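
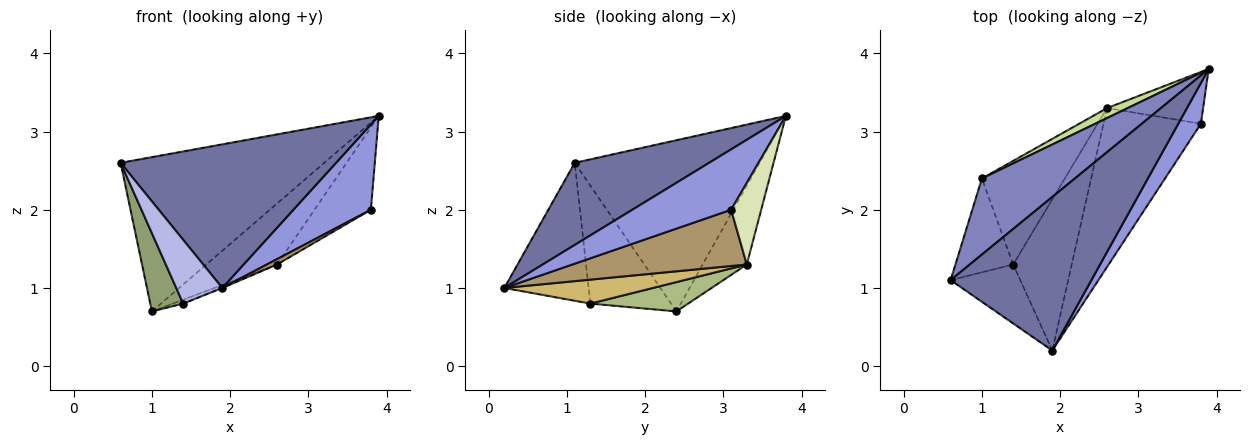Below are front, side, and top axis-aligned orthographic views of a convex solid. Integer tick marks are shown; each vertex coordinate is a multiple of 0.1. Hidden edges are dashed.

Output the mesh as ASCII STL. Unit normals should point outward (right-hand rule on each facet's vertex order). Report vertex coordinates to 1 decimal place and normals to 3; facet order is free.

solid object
 facet normal 0.392 -0.628 0.672
  outer loop
   vertex 1.9 0.2 1.0
   vertex 3.9 3.8 3.2
   vertex 0.6 1.1 2.6
  endloop
 endfacet
 facet normal -0.631 0.696 0.343
  outer loop
   vertex 1.0 2.4 0.7
   vertex 0.6 1.1 2.6
   vertex 3.9 3.8 3.2
  endloop
 endfacet
 facet normal 0.755 -0.592 0.282
  outer loop
   vertex 3.8 3.1 2.0
   vertex 3.9 3.8 3.2
   vertex 1.9 0.2 1.0
  endloop
 endfacet
 facet normal -0.802 -0.438 -0.405
  outer loop
   vertex 1.4 1.3 0.8
   vertex 1.9 0.2 1.0
   vertex 0.6 1.1 2.6
  endloop
 endfacet
 facet normal -0.843 -0.344 -0.413
  outer loop
   vertex 1.4 1.3 0.8
   vertex 0.6 1.1 2.6
   vertex 1.0 2.4 0.7
  endloop
 endfacet
 facet normal 0.333 0.036 -0.942
  outer loop
   vertex 2.6 3.3 1.3
   vertex 1.4 1.3 0.8
   vertex 1.0 2.4 0.7
  endloop
 endfacet
 facet normal -0.524 0.840 0.138
  outer loop
   vertex 2.6 3.3 1.3
   vertex 1.0 2.4 0.7
   vertex 3.9 3.8 3.2
  endloop
 endfacet
 facet normal 0.411 0.772 -0.485
  outer loop
   vertex 2.6 3.3 1.3
   vertex 3.9 3.8 3.2
   vertex 3.8 3.1 2.0
  endloop
 endfacet
 facet normal 0.500 -0.029 -0.866
  outer loop
   vertex 2.6 3.3 1.3
   vertex 3.8 3.1 2.0
   vertex 1.9 0.2 1.0
  endloop
 endfacet
 facet normal 0.379 0.004 -0.925
  outer loop
   vertex 2.6 3.3 1.3
   vertex 1.9 0.2 1.0
   vertex 1.4 1.3 0.8
  endloop
 endfacet
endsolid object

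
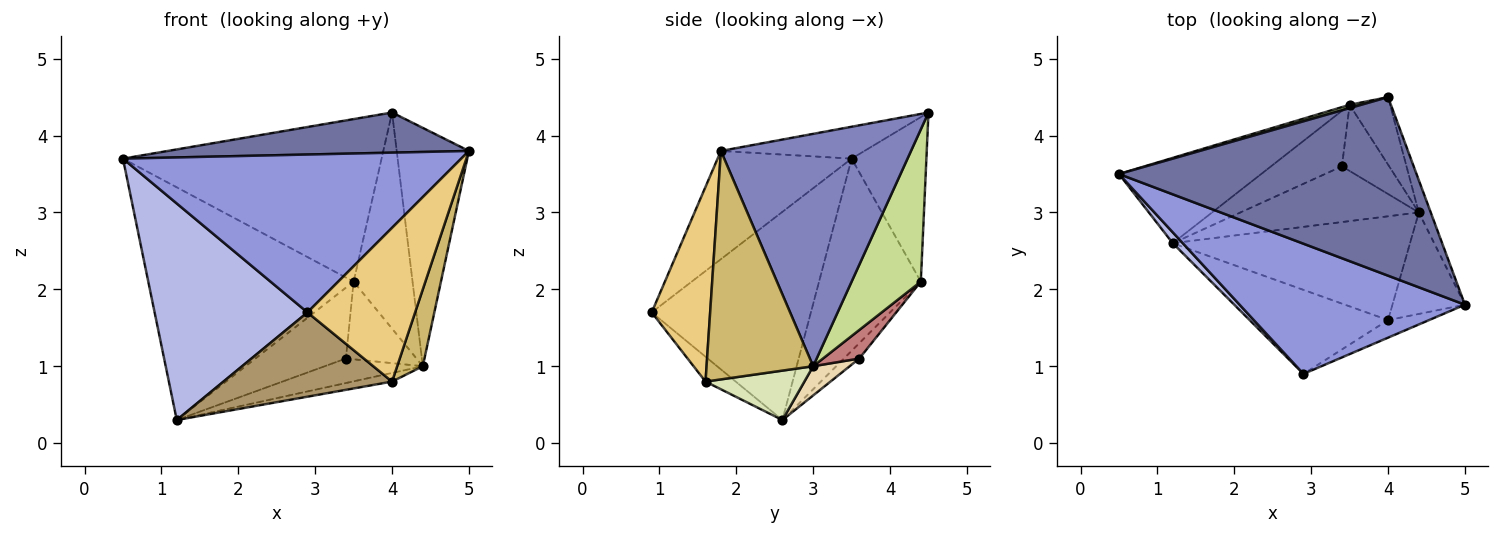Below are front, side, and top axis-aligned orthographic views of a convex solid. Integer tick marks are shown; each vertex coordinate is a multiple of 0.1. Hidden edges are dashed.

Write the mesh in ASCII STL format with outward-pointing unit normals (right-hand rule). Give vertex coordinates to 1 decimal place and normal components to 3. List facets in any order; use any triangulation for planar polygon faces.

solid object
 facet normal -0.104 -0.218 0.970
  outer loop
   vertex 4.0 4.5 4.3
   vertex 0.5 3.5 3.7
   vertex 5.0 1.8 3.8
  endloop
 endfacet
 facet normal 0.934 0.355 -0.048
  outer loop
   vertex 4.4 3.0 1.0
   vertex 4.0 4.5 4.3
   vertex 5.0 1.8 3.8
  endloop
 endfacet
 facet normal -0.292 -0.738 0.608
  outer loop
   vertex 2.9 0.9 1.7
   vertex 5.0 1.8 3.8
   vertex 0.5 3.5 3.7
  endloop
 endfacet
 facet normal -0.721 -0.692 0.035
  outer loop
   vertex 2.9 0.9 1.7
   vertex 0.5 3.5 3.7
   vertex 1.2 2.6 0.3
  endloop
 endfacet
 facet normal -0.278 0.960 0.019
  outer loop
   vertex 3.5 4.4 2.1
   vertex 0.5 3.5 3.7
   vertex 4.0 4.5 4.3
  endloop
 endfacet
 facet normal -0.422 0.851 -0.312
  outer loop
   vertex 3.5 4.4 2.1
   vertex 1.2 2.6 0.3
   vertex 0.5 3.5 3.7
  endloop
 endfacet
 facet normal 0.746 0.636 -0.198
  outer loop
   vertex 3.5 4.4 2.1
   vertex 4.0 4.5 4.3
   vertex 4.4 3.0 1.0
  endloop
 endfacet
 facet normal 0.203 0.081 -0.976
  outer loop
   vertex 4.0 1.6 0.8
   vertex 1.2 2.6 0.3
   vertex 4.4 3.0 1.0
  endloop
 endfacet
 facet normal -0.126 -0.703 -0.700
  outer loop
   vertex 4.0 1.6 0.8
   vertex 2.9 0.9 1.7
   vertex 1.2 2.6 0.3
  endloop
 endfacet
 facet normal 0.929 -0.223 -0.295
  outer loop
   vertex 4.0 1.6 0.8
   vertex 4.4 3.0 1.0
   vertex 5.0 1.8 3.8
  endloop
 endfacet
 facet normal 0.475 -0.874 -0.100
  outer loop
   vertex 4.0 1.6 0.8
   vertex 5.0 1.8 3.8
   vertex 2.9 0.9 1.7
  endloop
 endfacet
 facet normal 0.148 0.398 -0.905
  outer loop
   vertex 3.4 3.6 1.1
   vertex 4.4 3.0 1.0
   vertex 1.2 2.6 0.3
  endloop
 endfacet
 facet normal -0.133 0.780 -0.611
  outer loop
   vertex 3.4 3.6 1.1
   vertex 1.2 2.6 0.3
   vertex 3.5 4.4 2.1
  endloop
 endfacet
 facet normal 0.365 0.709 -0.604
  outer loop
   vertex 3.4 3.6 1.1
   vertex 3.5 4.4 2.1
   vertex 4.4 3.0 1.0
  endloop
 endfacet
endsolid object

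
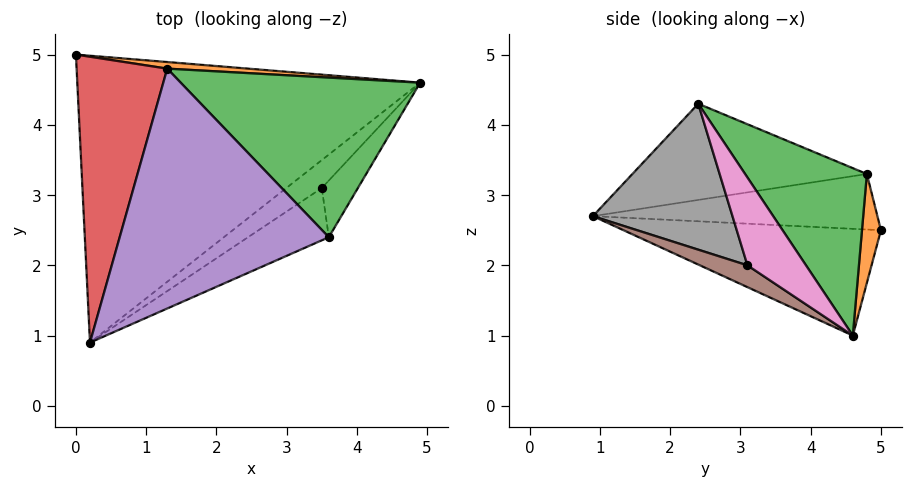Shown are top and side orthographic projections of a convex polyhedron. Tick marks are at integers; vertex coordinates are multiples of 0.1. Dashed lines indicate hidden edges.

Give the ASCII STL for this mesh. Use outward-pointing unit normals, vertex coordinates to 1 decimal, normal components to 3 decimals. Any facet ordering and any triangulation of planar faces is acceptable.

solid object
 facet normal -0.297 -0.061 -0.953
  outer loop
   vertex 0.2 0.9 2.7
   vertex 0.0 5.0 2.5
   vertex 4.9 4.6 1.0
  endloop
 endfacet
 facet normal 0.105 0.991 0.078
  outer loop
   vertex 1.3 4.8 3.3
   vertex 4.9 4.6 1.0
   vertex 0.0 5.0 2.5
  endloop
 endfacet
 facet normal 0.428 0.665 0.612
  outer loop
   vertex 1.3 4.8 3.3
   vertex 3.6 2.4 4.3
   vertex 4.9 4.6 1.0
  endloop
 endfacet
 facet normal -0.522 0.016 0.853
  outer loop
   vertex 1.3 4.8 3.3
   vertex 0.0 5.0 2.5
   vertex 0.2 0.9 2.7
  endloop
 endfacet
 facet normal -0.418 -0.022 0.908
  outer loop
   vertex 1.3 4.8 3.3
   vertex 0.2 0.9 2.7
   vertex 3.6 2.4 4.3
  endloop
 endfacet
 facet normal 0.360 -0.726 -0.585
  outer loop
   vertex 3.5 3.1 2.0
   vertex 0.2 0.9 2.7
   vertex 4.9 4.6 1.0
  endloop
 endfacet
 facet normal 0.617 -0.745 -0.254
  outer loop
   vertex 3.5 3.1 2.0
   vertex 4.9 4.6 1.0
   vertex 3.6 2.4 4.3
  endloop
 endfacet
 facet normal 0.493 -0.826 -0.273
  outer loop
   vertex 3.5 3.1 2.0
   vertex 3.6 2.4 4.3
   vertex 0.2 0.9 2.7
  endloop
 endfacet
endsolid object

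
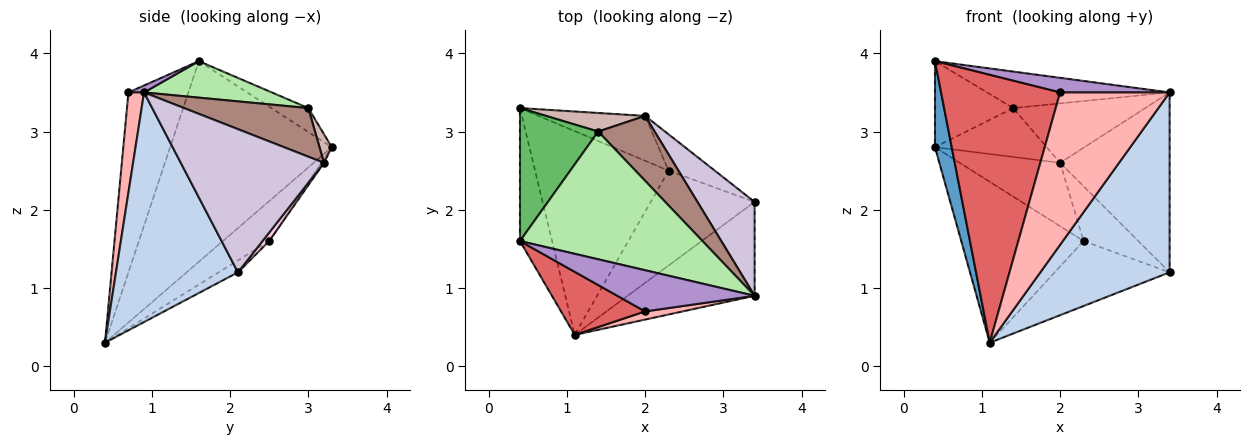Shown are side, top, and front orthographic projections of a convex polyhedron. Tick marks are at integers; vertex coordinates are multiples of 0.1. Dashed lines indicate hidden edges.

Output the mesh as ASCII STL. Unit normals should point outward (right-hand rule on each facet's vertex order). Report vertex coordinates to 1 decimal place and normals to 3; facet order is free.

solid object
 facet normal -0.982 -0.102 -0.157
  outer loop
   vertex 0.4 1.6 3.9
   vertex 0.4 3.3 2.8
   vertex 1.1 0.4 0.3
  endloop
 endfacet
 facet normal 0.642 -0.680 -0.355
  outer loop
   vertex 3.4 0.9 3.5
   vertex 1.1 0.4 0.3
   vertex 3.4 2.1 1.2
  endloop
 endfacet
 facet normal -0.228 0.603 -0.764
  outer loop
   vertex 2.3 2.5 1.6
   vertex 1.1 0.4 0.3
   vertex 0.4 3.3 2.8
  endloop
 endfacet
 facet normal -0.094 0.562 -0.821
  outer loop
   vertex 2.3 2.5 1.6
   vertex 3.4 2.1 1.2
   vertex 1.1 0.4 0.3
  endloop
 endfacet
 facet normal -0.249 0.526 0.813
  outer loop
   vertex 1.4 3.0 3.3
   vertex 0.4 3.3 2.8
   vertex 0.4 1.6 3.9
  endloop
 endfacet
 facet normal 0.189 0.270 0.944
  outer loop
   vertex 1.4 3.0 3.3
   vertex 0.4 1.6 3.9
   vertex 3.4 0.9 3.5
  endloop
 endfacet
 facet normal -0.440 -0.874 0.206
  outer loop
   vertex 2.0 0.7 3.5
   vertex 0.4 1.6 3.9
   vertex 1.1 0.4 0.3
  endloop
 endfacet
 facet normal 0.141 -0.989 0.053
  outer loop
   vertex 2.0 0.7 3.5
   vertex 1.1 0.4 0.3
   vertex 3.4 0.9 3.5
  endloop
 endfacet
 facet normal 0.048 -0.334 0.941
  outer loop
   vertex 2.0 0.7 3.5
   vertex 3.4 0.9 3.5
   vertex 0.4 1.6 3.9
  endloop
 endfacet
 facet normal 0.757 0.579 0.302
  outer loop
   vertex 2.0 3.2 2.6
   vertex 3.4 0.9 3.5
   vertex 3.4 2.1 1.2
  endloop
 endfacet
 facet normal 0.536 0.570 0.623
  outer loop
   vertex 2.0 3.2 2.6
   vertex 1.4 3.0 3.3
   vertex 3.4 0.9 3.5
  endloop
 endfacet
 facet normal 0.102 0.930 0.353
  outer loop
   vertex 2.0 3.2 2.6
   vertex 0.4 3.3 2.8
   vertex 1.4 3.0 3.3
  endloop
 endfacet
 facet normal -0.021 0.816 -0.578
  outer loop
   vertex 2.0 3.2 2.6
   vertex 2.3 2.5 1.6
   vertex 0.4 3.3 2.8
  endloop
 endfacet
 facet normal 0.102 0.829 -0.550
  outer loop
   vertex 2.0 3.2 2.6
   vertex 3.4 2.1 1.2
   vertex 2.3 2.5 1.6
  endloop
 endfacet
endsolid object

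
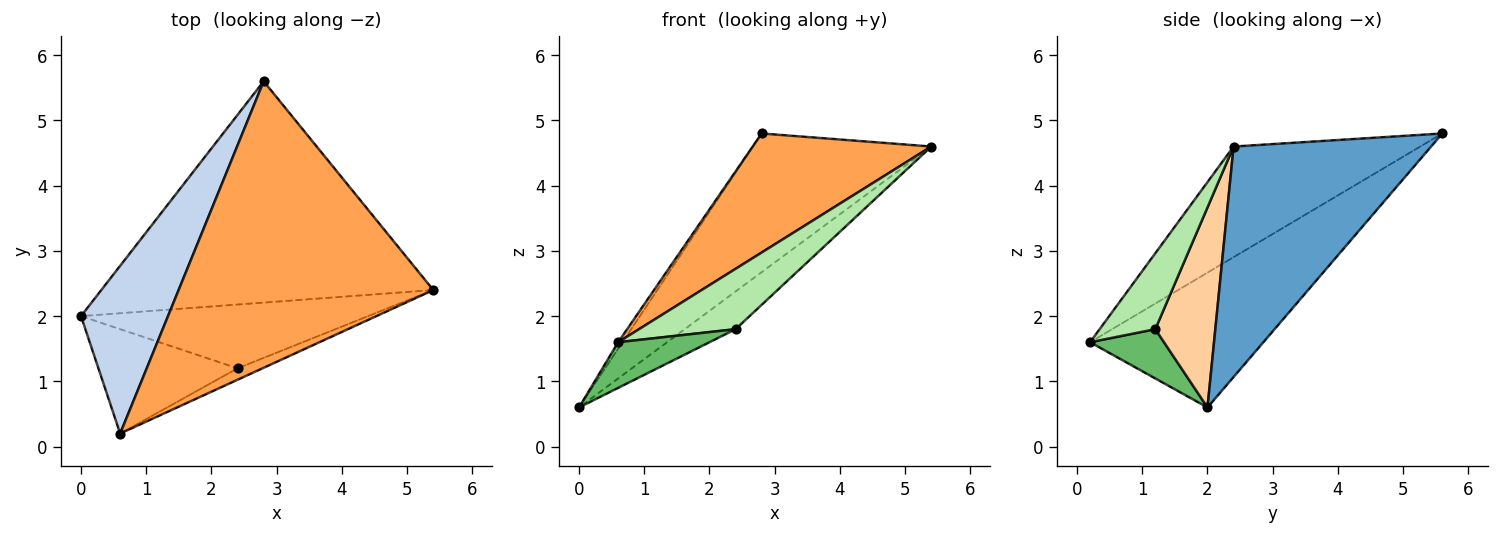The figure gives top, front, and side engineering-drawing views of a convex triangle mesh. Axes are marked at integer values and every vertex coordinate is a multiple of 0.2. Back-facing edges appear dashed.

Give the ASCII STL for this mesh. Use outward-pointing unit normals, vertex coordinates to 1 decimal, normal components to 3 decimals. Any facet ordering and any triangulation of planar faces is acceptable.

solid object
 facet normal 0.507 0.458 -0.730
  outer loop
   vertex 2.8 5.6 4.8
   vertex 5.4 2.4 4.6
   vertex 0.0 2.0 0.6
  endloop
 endfacet
 facet normal -0.840 0.021 0.542
  outer loop
   vertex 0.6 0.2 1.6
   vertex 2.8 5.6 4.8
   vertex 0.0 2.0 0.6
  endloop
 endfacet
 facet normal -0.372 -0.356 0.857
  outer loop
   vertex 0.6 0.2 1.6
   vertex 5.4 2.4 4.6
   vertex 2.8 5.6 4.8
  endloop
 endfacet
 facet normal 0.515 0.436 -0.738
  outer loop
   vertex 2.4 1.2 1.8
   vertex 0.0 2.0 0.6
   vertex 5.4 2.4 4.6
  endloop
 endfacet
 facet normal 0.309 -0.381 -0.871
  outer loop
   vertex 2.4 1.2 1.8
   vertex 0.6 0.2 1.6
   vertex 0.0 2.0 0.6
  endloop
 endfacet
 facet normal 0.493 -0.855 -0.162
  outer loop
   vertex 2.4 1.2 1.8
   vertex 5.4 2.4 4.6
   vertex 0.6 0.2 1.6
  endloop
 endfacet
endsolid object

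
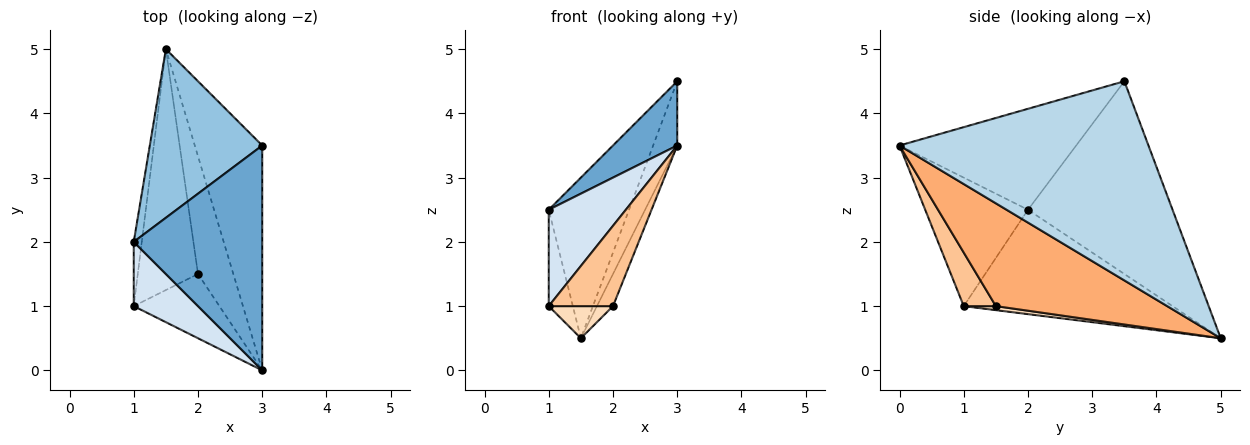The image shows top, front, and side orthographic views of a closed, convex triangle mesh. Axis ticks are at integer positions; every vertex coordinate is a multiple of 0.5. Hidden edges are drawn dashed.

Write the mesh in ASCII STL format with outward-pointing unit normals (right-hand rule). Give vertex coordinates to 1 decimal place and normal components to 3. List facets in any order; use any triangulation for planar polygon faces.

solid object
 facet normal -0.603 -0.219 0.767
  outer loop
   vertex 3.0 3.5 4.5
   vertex 1.0 2.0 2.5
   vertex 3.0 0.0 3.5
  endloop
 endfacet
 facet normal -0.779 0.433 0.454
  outer loop
   vertex 3.0 3.5 4.5
   vertex 1.5 5.0 0.5
   vertex 1.0 2.0 2.5
  endloop
 endfacet
 facet normal 0.943 0.091 -0.319
  outer loop
   vertex 3.0 3.5 4.5
   vertex 3.0 0.0 3.5
   vertex 1.5 5.0 0.5
  endloop
 endfacet
 facet normal -0.743 -0.557 0.371
  outer loop
   vertex 1.0 1.0 1.0
   vertex 3.0 0.0 3.5
   vertex 1.0 2.0 2.5
  endloop
 endfacet
 facet normal -0.991 0.114 -0.076
  outer loop
   vertex 1.0 1.0 1.0
   vertex 1.0 2.0 2.5
   vertex 1.5 5.0 0.5
  endloop
 endfacet
 facet normal 0.942 0.088 -0.324
  outer loop
   vertex 2.0 1.5 1.0
   vertex 1.5 5.0 0.5
   vertex 3.0 0.0 3.5
  endloop
 endfacet
 facet normal 0.364 -0.727 -0.582
  outer loop
   vertex 2.0 1.5 1.0
   vertex 3.0 0.0 3.5
   vertex 1.0 1.0 1.0
  endloop
 endfacet
 facet normal 0.066 -0.132 -0.989
  outer loop
   vertex 2.0 1.5 1.0
   vertex 1.0 1.0 1.0
   vertex 1.5 5.0 0.5
  endloop
 endfacet
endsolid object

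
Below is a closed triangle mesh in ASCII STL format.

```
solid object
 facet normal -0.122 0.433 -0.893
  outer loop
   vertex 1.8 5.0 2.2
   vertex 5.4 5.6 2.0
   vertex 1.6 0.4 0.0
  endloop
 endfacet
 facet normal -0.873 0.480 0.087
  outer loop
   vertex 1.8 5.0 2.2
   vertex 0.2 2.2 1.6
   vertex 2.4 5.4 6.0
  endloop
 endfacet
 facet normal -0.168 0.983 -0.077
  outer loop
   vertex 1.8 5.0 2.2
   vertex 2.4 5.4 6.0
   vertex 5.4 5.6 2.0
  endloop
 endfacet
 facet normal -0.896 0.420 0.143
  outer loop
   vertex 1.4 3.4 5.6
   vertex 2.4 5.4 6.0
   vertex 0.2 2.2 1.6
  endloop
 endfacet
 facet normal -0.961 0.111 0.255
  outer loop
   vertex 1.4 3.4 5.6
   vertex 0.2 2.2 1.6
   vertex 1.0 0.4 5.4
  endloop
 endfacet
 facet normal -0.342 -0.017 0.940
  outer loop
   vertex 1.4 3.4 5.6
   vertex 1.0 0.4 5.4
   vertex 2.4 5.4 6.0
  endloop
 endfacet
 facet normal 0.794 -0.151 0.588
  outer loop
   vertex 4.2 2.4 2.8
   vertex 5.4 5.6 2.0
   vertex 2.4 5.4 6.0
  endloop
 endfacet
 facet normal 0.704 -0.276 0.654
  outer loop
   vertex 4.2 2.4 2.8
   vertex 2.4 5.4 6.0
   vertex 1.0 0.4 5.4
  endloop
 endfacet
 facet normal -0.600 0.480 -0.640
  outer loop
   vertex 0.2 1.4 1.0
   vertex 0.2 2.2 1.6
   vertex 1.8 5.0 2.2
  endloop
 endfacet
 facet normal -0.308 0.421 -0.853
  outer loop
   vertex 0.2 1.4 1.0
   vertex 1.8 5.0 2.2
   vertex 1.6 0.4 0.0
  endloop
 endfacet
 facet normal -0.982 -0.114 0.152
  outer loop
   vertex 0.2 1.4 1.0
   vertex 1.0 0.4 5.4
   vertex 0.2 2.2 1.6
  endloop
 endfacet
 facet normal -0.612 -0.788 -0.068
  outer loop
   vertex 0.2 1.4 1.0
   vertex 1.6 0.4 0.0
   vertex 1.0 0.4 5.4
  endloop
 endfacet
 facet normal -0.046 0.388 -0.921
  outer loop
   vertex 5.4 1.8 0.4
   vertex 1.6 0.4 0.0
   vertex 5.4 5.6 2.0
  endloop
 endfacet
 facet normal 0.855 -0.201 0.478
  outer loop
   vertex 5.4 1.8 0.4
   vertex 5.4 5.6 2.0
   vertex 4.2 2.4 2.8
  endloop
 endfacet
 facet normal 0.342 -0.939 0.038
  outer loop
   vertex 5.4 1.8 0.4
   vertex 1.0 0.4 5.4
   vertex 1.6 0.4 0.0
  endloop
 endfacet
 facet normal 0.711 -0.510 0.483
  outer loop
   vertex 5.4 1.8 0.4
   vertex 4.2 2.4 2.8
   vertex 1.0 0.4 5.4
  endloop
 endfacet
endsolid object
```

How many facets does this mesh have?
16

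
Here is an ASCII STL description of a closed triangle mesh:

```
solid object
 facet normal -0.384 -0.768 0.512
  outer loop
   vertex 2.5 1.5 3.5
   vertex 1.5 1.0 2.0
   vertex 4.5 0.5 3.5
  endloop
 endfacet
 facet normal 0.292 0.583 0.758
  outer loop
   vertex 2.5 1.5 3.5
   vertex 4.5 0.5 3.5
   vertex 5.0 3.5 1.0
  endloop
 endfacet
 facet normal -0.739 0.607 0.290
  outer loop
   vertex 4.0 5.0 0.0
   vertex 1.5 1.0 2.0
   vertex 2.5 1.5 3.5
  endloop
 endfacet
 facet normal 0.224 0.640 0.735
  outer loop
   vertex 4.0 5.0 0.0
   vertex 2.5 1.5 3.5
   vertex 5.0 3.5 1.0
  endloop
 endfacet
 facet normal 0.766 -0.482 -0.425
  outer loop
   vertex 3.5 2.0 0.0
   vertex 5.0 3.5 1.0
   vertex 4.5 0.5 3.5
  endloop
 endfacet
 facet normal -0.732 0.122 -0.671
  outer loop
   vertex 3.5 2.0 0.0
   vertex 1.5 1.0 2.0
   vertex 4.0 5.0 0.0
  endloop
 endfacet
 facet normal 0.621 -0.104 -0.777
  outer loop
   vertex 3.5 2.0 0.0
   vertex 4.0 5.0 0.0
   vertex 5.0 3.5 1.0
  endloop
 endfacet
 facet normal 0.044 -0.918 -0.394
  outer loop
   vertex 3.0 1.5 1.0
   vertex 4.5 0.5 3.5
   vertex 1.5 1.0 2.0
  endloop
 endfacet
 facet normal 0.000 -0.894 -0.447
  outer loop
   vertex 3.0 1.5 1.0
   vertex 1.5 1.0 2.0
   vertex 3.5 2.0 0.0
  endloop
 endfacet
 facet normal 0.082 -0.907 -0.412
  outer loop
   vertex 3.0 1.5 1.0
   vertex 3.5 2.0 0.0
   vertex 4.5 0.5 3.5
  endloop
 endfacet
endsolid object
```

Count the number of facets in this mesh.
10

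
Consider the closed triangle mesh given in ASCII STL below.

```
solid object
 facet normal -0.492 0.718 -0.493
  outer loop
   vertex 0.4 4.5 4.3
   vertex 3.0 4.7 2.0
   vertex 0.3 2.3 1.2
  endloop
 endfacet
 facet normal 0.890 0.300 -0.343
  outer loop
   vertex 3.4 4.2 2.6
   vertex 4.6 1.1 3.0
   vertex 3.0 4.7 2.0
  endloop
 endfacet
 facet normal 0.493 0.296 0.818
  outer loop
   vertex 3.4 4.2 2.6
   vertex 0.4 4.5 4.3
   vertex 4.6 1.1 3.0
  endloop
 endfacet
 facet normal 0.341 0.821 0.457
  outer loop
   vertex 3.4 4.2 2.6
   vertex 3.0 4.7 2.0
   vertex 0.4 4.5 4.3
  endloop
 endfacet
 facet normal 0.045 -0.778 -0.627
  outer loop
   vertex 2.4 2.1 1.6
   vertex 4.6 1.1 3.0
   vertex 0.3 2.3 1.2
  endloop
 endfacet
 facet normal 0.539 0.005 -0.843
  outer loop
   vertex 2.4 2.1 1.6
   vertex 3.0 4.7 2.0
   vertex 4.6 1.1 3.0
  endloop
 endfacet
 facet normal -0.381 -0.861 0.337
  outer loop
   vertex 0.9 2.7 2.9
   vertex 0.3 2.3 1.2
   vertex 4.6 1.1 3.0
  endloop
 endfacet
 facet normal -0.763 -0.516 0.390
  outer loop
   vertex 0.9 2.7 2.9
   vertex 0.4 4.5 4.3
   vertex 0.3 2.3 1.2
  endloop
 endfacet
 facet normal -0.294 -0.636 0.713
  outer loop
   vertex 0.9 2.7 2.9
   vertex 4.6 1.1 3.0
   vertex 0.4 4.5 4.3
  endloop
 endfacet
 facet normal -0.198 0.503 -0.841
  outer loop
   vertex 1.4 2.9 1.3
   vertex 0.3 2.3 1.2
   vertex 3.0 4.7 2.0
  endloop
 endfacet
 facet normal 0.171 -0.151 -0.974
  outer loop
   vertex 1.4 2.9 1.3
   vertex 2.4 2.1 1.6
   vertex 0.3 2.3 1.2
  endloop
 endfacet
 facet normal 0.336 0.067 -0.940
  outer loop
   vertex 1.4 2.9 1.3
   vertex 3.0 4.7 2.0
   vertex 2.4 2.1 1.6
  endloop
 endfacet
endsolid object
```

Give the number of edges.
18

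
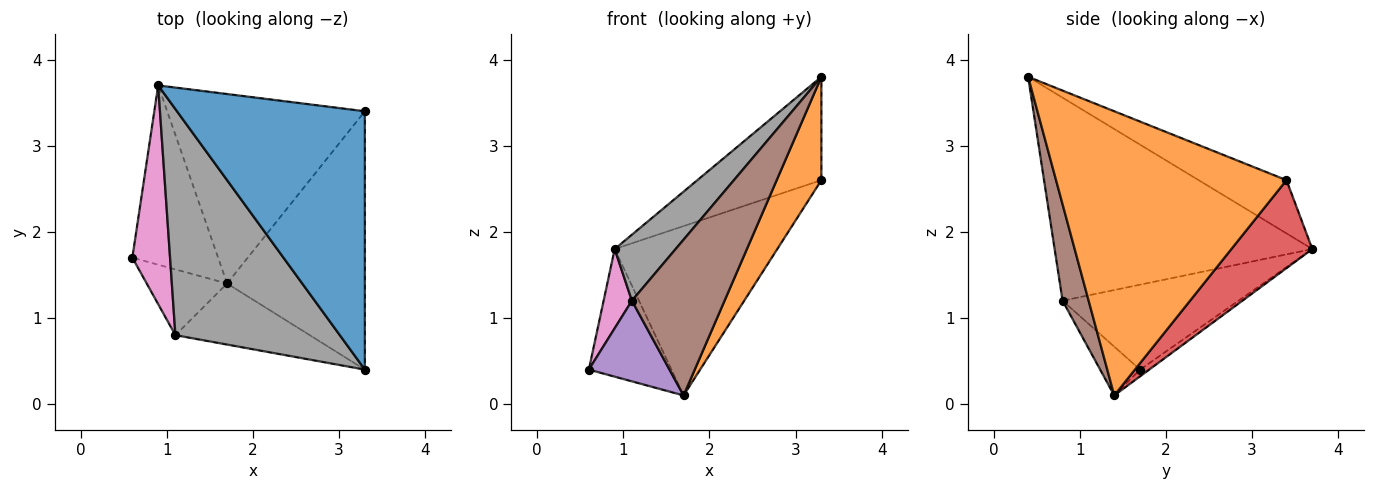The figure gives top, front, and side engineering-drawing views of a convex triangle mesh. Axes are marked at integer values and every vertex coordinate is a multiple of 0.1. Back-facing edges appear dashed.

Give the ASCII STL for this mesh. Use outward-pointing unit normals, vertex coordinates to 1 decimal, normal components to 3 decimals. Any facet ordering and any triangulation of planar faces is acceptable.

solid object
 facet normal -0.254 0.359 0.898
  outer loop
   vertex 0.9 3.7 1.8
   vertex 3.3 0.4 3.8
   vertex 3.3 3.4 2.6
  endloop
 endfacet
 facet normal 0.886 -0.172 -0.430
  outer loop
   vertex 1.7 1.4 0.1
   vertex 3.3 3.4 2.6
   vertex 3.3 0.4 3.8
  endloop
 endfacet
 facet normal -0.064 0.579 -0.813
  outer loop
   vertex 1.7 1.4 0.1
   vertex 0.6 1.7 0.4
   vertex 0.9 3.7 1.8
  endloop
 endfacet
 facet normal 0.315 0.633 -0.708
  outer loop
   vertex 1.7 1.4 0.1
   vertex 0.9 3.7 1.8
   vertex 3.3 3.4 2.6
  endloop
 endfacet
 facet normal -0.358 -0.724 -0.590
  outer loop
   vertex 1.1 0.8 1.2
   vertex 0.6 1.7 0.4
   vertex 1.7 1.4 0.1
  endloop
 endfacet
 facet normal 0.253 -0.901 -0.353
  outer loop
   vertex 1.1 0.8 1.2
   vertex 1.7 1.4 0.1
   vertex 3.3 0.4 3.8
  endloop
 endfacet
 facet normal -0.904 -0.145 0.402
  outer loop
   vertex 1.1 0.8 1.2
   vertex 0.9 3.7 1.8
   vertex 0.6 1.7 0.4
  endloop
 endfacet
 facet normal -0.764 -0.181 0.619
  outer loop
   vertex 1.1 0.8 1.2
   vertex 3.3 0.4 3.8
   vertex 0.9 3.7 1.8
  endloop
 endfacet
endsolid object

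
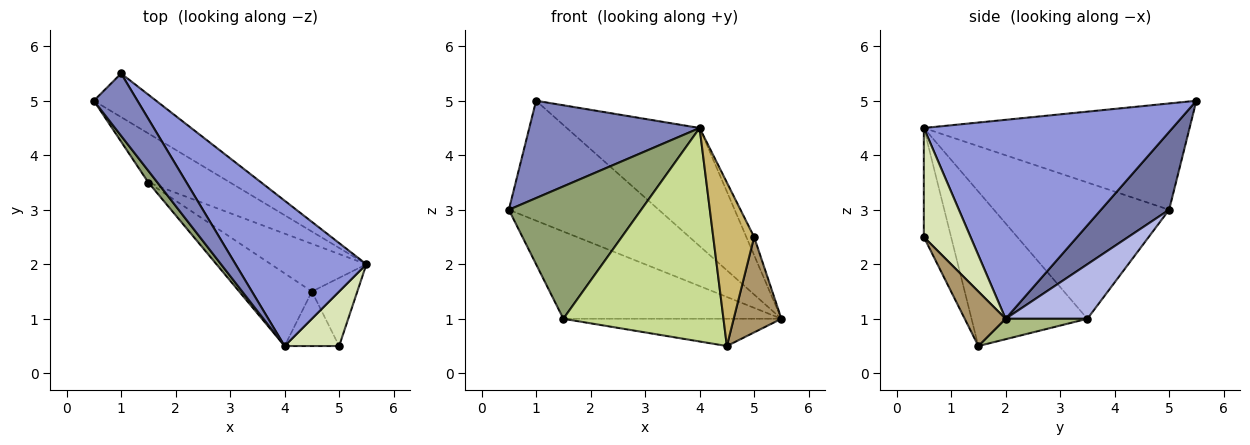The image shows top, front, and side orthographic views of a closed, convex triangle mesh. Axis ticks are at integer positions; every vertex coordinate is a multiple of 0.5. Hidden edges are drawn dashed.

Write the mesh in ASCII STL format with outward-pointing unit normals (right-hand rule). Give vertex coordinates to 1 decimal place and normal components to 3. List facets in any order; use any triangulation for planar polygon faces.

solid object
 facet normal 0.393 0.864 -0.314
  outer loop
   vertex 1.0 5.5 5.0
   vertex 5.5 2.0 1.0
   vertex 0.5 5.0 3.0
  endloop
 endfacet
 facet normal -0.796 -0.510 0.326
  outer loop
   vertex 1.0 5.5 5.0
   vertex 0.5 5.0 3.0
   vertex 4.0 0.5 4.5
  endloop
 endfacet
 facet normal 0.763 0.408 0.502
  outer loop
   vertex 1.0 5.5 5.0
   vertex 4.0 0.5 4.5
   vertex 5.5 2.0 1.0
  endloop
 endfacet
 facet normal 0.311 0.828 -0.466
  outer loop
   vertex 1.5 3.5 1.0
   vertex 0.5 5.0 3.0
   vertex 5.5 2.0 1.0
  endloop
 endfacet
 facet normal -0.797 -0.602 0.053
  outer loop
   vertex 1.5 3.5 1.0
   vertex 4.0 0.5 4.5
   vertex 0.5 5.0 3.0
  endloop
 endfacet
 facet normal 0.183 0.488 -0.854
  outer loop
   vertex 4.5 1.5 0.5
   vertex 1.5 3.5 1.0
   vertex 5.5 2.0 1.0
  endloop
 endfacet
 facet normal -0.565 -0.781 -0.266
  outer loop
   vertex 4.5 1.5 0.5
   vertex 4.0 0.5 4.5
   vertex 1.5 3.5 1.0
  endloop
 endfacet
 facet normal 0.885 0.147 0.442
  outer loop
   vertex 5.0 0.5 2.5
   vertex 5.5 2.0 1.0
   vertex 4.0 0.5 4.5
  endloop
 endfacet
 facet normal 0.572 -0.667 -0.477
  outer loop
   vertex 5.0 0.5 2.5
   vertex 4.5 1.5 0.5
   vertex 5.5 2.0 1.0
  endloop
 endfacet
 facet normal -0.535 -0.802 -0.267
  outer loop
   vertex 5.0 0.5 2.5
   vertex 4.0 0.5 4.5
   vertex 4.5 1.5 0.5
  endloop
 endfacet
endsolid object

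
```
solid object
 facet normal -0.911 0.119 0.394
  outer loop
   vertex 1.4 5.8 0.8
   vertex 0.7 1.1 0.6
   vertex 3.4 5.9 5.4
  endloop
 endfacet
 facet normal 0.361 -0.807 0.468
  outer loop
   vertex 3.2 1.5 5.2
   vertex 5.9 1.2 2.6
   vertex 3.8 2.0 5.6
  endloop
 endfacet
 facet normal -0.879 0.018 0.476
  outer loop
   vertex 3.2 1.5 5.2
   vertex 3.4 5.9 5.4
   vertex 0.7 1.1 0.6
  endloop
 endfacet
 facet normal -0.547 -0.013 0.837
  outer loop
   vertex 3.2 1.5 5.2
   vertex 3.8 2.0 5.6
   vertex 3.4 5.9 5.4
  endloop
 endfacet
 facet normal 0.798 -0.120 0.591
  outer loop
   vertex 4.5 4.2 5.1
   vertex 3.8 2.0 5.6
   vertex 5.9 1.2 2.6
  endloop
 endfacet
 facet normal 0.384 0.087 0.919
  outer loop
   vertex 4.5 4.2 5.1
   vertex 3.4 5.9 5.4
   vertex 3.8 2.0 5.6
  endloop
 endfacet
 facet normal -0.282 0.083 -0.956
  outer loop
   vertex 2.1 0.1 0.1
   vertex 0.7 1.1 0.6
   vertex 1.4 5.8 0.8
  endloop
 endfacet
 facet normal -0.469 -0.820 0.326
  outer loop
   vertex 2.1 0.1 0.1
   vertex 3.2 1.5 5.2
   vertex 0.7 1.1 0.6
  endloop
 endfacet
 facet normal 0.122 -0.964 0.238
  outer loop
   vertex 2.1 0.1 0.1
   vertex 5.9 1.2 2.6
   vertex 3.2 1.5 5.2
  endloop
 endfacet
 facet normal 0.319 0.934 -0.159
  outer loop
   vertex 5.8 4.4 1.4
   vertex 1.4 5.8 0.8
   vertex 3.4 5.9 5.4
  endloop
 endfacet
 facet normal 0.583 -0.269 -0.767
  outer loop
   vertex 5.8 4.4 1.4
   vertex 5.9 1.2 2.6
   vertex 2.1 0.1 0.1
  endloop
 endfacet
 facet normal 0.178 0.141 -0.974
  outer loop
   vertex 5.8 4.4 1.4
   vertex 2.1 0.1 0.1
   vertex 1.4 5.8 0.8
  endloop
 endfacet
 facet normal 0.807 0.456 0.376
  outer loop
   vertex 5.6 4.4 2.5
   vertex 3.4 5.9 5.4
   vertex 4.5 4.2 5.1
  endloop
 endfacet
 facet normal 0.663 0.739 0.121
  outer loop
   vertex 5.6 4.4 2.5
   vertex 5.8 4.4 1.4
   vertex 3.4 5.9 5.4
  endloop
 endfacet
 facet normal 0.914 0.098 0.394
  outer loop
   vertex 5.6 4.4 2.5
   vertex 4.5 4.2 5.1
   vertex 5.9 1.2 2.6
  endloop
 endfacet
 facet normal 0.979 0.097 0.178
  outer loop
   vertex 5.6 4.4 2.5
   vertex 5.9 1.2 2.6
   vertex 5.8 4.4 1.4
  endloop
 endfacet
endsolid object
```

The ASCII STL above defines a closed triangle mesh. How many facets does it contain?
16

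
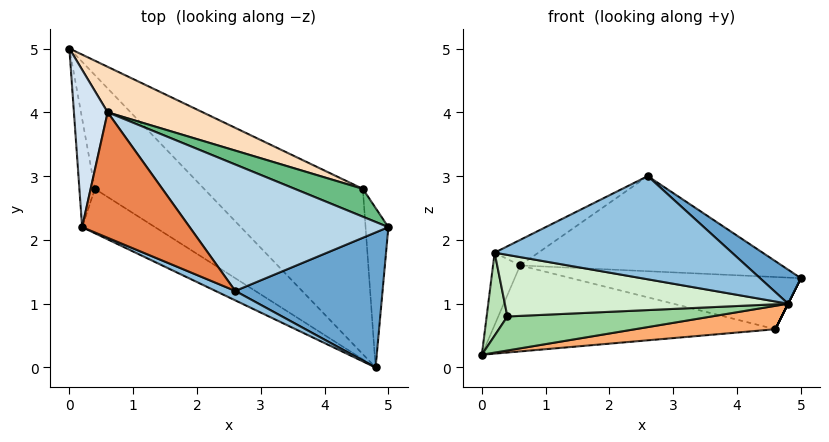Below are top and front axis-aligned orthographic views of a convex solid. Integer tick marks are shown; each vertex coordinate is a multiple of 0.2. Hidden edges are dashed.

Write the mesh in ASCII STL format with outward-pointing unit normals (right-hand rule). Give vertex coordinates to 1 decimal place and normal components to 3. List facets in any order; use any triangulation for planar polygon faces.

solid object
 facet normal 0.599 -0.196 0.776
  outer loop
   vertex 4.8 0.0 1.0
   vertex 5.0 2.2 1.4
   vertex 2.6 1.2 3.0
  endloop
 endfacet
 facet normal -0.418 -0.905 0.083
  outer loop
   vertex 0.2 2.2 1.8
   vertex 4.8 0.0 1.0
   vertex 2.6 1.2 3.0
  endloop
 endfacet
 facet normal 0.272 0.579 0.769
  outer loop
   vertex 0.6 4.0 1.6
   vertex 2.6 1.2 3.0
   vertex 5.0 2.2 1.4
  endloop
 endfacet
 facet normal -0.818 0.240 0.522
  outer loop
   vertex 0.6 4.0 1.6
   vertex 0.0 5.0 0.2
   vertex 0.2 2.2 1.8
  endloop
 endfacet
 facet normal -0.377 0.185 0.908
  outer loop
   vertex 0.6 4.0 1.6
   vertex 0.2 2.2 1.8
   vertex 2.6 1.2 3.0
  endloop
 endfacet
 facet normal 0.019 -0.140 -0.990
  outer loop
   vertex 4.6 2.8 0.6
   vertex 4.8 0.0 1.0
   vertex 0.0 5.0 0.2
  endloop
 endfacet
 facet normal 0.894 0.000 -0.447
  outer loop
   vertex 4.6 2.8 0.6
   vertex 5.0 2.2 1.4
   vertex 4.8 0.0 1.0
  endloop
 endfacet
 facet normal 0.357 0.826 0.437
  outer loop
   vertex 4.6 2.8 0.6
   vertex 0.0 5.0 0.2
   vertex 0.6 4.0 1.6
  endloop
 endfacet
 facet normal 0.357 0.824 0.440
  outer loop
   vertex 4.6 2.8 0.6
   vertex 0.6 4.0 1.6
   vertex 5.0 2.2 1.4
  endloop
 endfacet
 facet normal -0.137 -0.284 -0.949
  outer loop
   vertex 0.4 2.8 0.8
   vertex 0.0 5.0 0.2
   vertex 4.8 0.0 1.0
  endloop
 endfacet
 facet normal -0.907 -0.256 -0.335
  outer loop
   vertex 0.4 2.8 0.8
   vertex 0.2 2.2 1.8
   vertex 0.0 5.0 0.2
  endloop
 endfacet
 facet normal -0.440 -0.729 -0.525
  outer loop
   vertex 0.4 2.8 0.8
   vertex 4.8 0.0 1.0
   vertex 0.2 2.2 1.8
  endloop
 endfacet
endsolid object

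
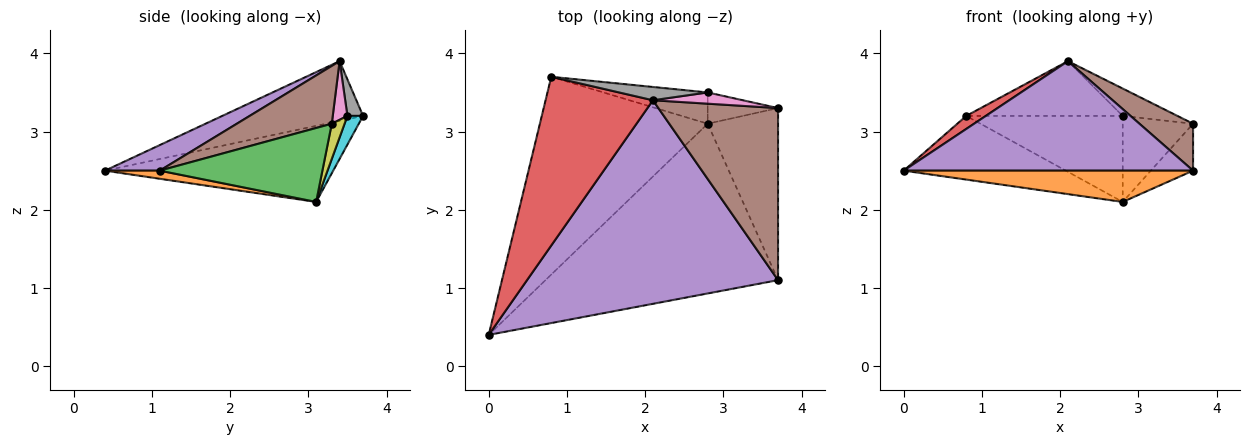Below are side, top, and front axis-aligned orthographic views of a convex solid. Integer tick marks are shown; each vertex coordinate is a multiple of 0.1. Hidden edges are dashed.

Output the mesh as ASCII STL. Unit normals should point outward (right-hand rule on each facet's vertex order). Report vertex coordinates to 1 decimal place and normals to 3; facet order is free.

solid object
 facet normal -0.396 0.281 -0.874
  outer loop
   vertex 2.8 3.1 2.1
   vertex 0.0 0.4 2.5
   vertex 0.8 3.7 3.2
  endloop
 endfacet
 facet normal 0.034 -0.181 -0.983
  outer loop
   vertex 3.7 1.1 2.5
   vertex 0.0 0.4 2.5
   vertex 2.8 3.1 2.1
  endloop
 endfacet
 facet normal 0.712 0.185 -0.678
  outer loop
   vertex 3.7 1.1 2.5
   vertex 2.8 3.1 2.1
   vertex 3.7 3.3 3.1
  endloop
 endfacet
 facet normal -0.485 -0.067 0.872
  outer loop
   vertex 2.1 3.4 3.9
   vertex 0.8 3.7 3.2
   vertex 0.0 0.4 2.5
  endloop
 endfacet
 facet normal 0.089 -0.472 0.877
  outer loop
   vertex 2.1 3.4 3.9
   vertex 0.0 0.4 2.5
   vertex 3.7 1.1 2.5
  endloop
 endfacet
 facet normal 0.422 -0.238 0.874
  outer loop
   vertex 2.1 3.4 3.9
   vertex 3.7 1.1 2.5
   vertex 3.7 3.3 3.1
  endloop
 endfacet
 facet normal 0.241 0.898 0.369
  outer loop
   vertex 2.8 3.5 3.2
   vertex 2.1 3.4 3.9
   vertex 3.7 3.3 3.1
  endloop
 endfacet
 facet normal 0.097 0.967 0.235
  outer loop
   vertex 2.8 3.5 3.2
   vertex 0.8 3.7 3.2
   vertex 2.1 3.4 3.9
  endloop
 endfacet
 facet normal 0.168 0.926 -0.337
  outer loop
   vertex 2.8 3.5 3.2
   vertex 3.7 3.3 3.1
   vertex 2.8 3.1 2.1
  endloop
 endfacet
 facet normal 0.094 0.936 -0.340
  outer loop
   vertex 2.8 3.5 3.2
   vertex 2.8 3.1 2.1
   vertex 0.8 3.7 3.2
  endloop
 endfacet
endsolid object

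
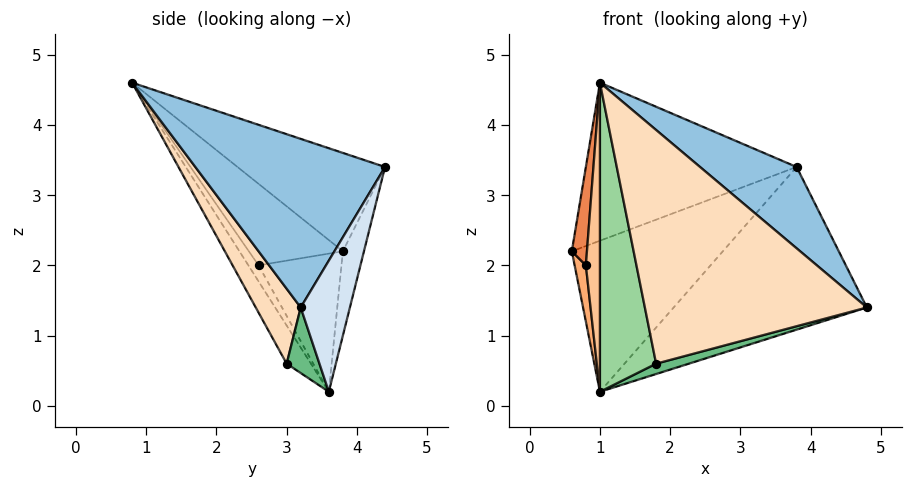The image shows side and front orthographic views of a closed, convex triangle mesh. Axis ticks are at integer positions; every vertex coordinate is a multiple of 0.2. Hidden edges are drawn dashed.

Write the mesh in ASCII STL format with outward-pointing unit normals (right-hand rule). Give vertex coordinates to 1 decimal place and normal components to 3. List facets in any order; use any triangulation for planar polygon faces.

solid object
 facet normal -0.382 0.546 0.746
  outer loop
   vertex 3.8 4.4 3.4
   vertex 0.6 3.8 2.2
   vertex 1.0 0.8 4.6
  endloop
 endfacet
 facet normal 0.724 -0.369 0.583
  outer loop
   vertex 3.8 4.4 3.4
   vertex 1.0 0.8 4.6
   vertex 4.8 3.2 1.4
  endloop
 endfacet
 facet normal -0.137 0.983 -0.126
  outer loop
   vertex 1.0 3.6 0.2
   vertex 0.6 3.8 2.2
   vertex 3.8 4.4 3.4
  endloop
 endfacet
 facet normal 0.224 0.881 -0.416
  outer loop
   vertex 1.0 3.6 0.2
   vertex 3.8 4.4 3.4
   vertex 4.8 3.2 1.4
  endloop
 endfacet
 facet normal -0.987 -0.159 -0.034
  outer loop
   vertex 0.8 2.6 2.0
   vertex 1.0 0.8 4.6
   vertex 0.6 3.8 2.2
  endloop
 endfacet
 facet normal -0.974 -0.132 -0.182
  outer loop
   vertex 0.8 2.6 2.0
   vertex 0.6 3.8 2.2
   vertex 1.0 3.6 0.2
  endloop
 endfacet
 facet normal -0.523 -0.719 -0.458
  outer loop
   vertex 0.8 2.6 2.0
   vertex 1.0 3.6 0.2
   vertex 1.0 0.8 4.6
  endloop
 endfacet
 facet normal 0.178 -0.877 -0.447
  outer loop
   vertex 1.8 3.0 0.6
   vertex 4.8 3.2 1.4
   vertex 1.0 0.8 4.6
  endloop
 endfacet
 facet normal 0.265 -0.265 -0.927
  outer loop
   vertex 1.8 3.0 0.6
   vertex 1.0 3.6 0.2
   vertex 4.8 3.2 1.4
  endloop
 endfacet
 facet normal -0.342 -0.793 -0.504
  outer loop
   vertex 1.8 3.0 0.6
   vertex 1.0 0.8 4.6
   vertex 1.0 3.6 0.2
  endloop
 endfacet
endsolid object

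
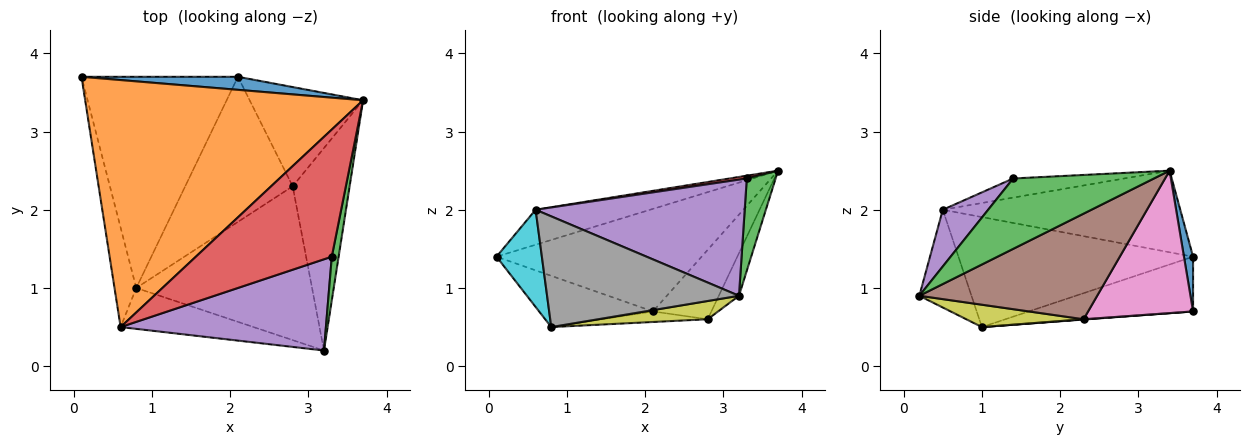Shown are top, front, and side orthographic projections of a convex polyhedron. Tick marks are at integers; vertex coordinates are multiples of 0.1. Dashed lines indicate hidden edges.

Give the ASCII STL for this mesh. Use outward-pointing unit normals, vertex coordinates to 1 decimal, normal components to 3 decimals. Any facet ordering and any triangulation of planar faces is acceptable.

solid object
 facet normal 0.044 0.991 0.126
  outer loop
   vertex 2.1 3.7 0.7
   vertex 0.1 3.7 1.4
   vertex 3.7 3.4 2.5
  endloop
 endfacet
 facet normal -0.279 0.135 0.951
  outer loop
   vertex 0.6 0.5 2.0
   vertex 3.7 3.4 2.5
   vertex 0.1 3.7 1.4
  endloop
 endfacet
 facet normal 0.975 -0.200 0.095
  outer loop
   vertex 3.3 1.4 2.4
   vertex 3.2 0.2 0.9
   vertex 3.7 3.4 2.5
  endloop
 endfacet
 facet normal -0.139 -0.022 0.990
  outer loop
   vertex 3.3 1.4 2.4
   vertex 3.7 3.4 2.5
   vertex 0.6 0.5 2.0
  endloop
 endfacet
 facet normal 0.168 -0.775 0.609
  outer loop
   vertex 3.3 1.4 2.4
   vertex 0.6 0.5 2.0
   vertex 3.2 0.2 0.9
  endloop
 endfacet
 facet normal 0.876 0.099 -0.472
  outer loop
   vertex 2.8 2.3 0.6
   vertex 3.7 3.4 2.5
   vertex 3.2 0.2 0.9
  endloop
 endfacet
 facet normal 0.717 0.399 -0.571
  outer loop
   vertex 2.8 2.3 0.6
   vertex 2.1 3.7 0.7
   vertex 3.7 3.4 2.5
  endloop
 endfacet
 facet normal -0.247 -0.909 -0.336
  outer loop
   vertex 0.8 1.0 0.5
   vertex 3.2 0.2 0.9
   vertex 0.6 0.5 2.0
  endloop
 endfacet
 facet normal 0.125 -0.117 -0.985
  outer loop
   vertex 0.8 1.0 0.5
   vertex 2.8 2.3 0.6
   vertex 3.2 0.2 0.9
  endloop
 endfacet
 facet normal -0.964 -0.186 -0.191
  outer loop
   vertex 0.8 1.0 0.5
   vertex 0.6 0.5 2.0
   vertex 0.1 3.7 1.4
  endloop
 endfacet
 facet normal 0.003 0.073 -0.997
  outer loop
   vertex 0.8 1.0 0.5
   vertex 2.1 3.7 0.7
   vertex 2.8 2.3 0.6
  endloop
 endfacet
 facet normal -0.322 0.223 -0.920
  outer loop
   vertex 0.8 1.0 0.5
   vertex 0.1 3.7 1.4
   vertex 2.1 3.7 0.7
  endloop
 endfacet
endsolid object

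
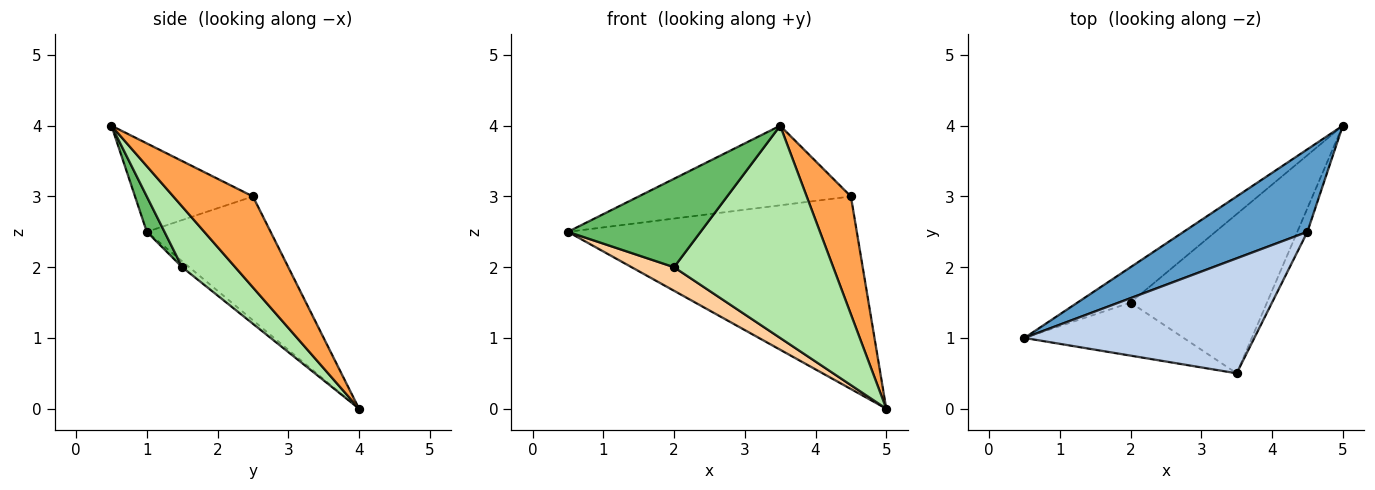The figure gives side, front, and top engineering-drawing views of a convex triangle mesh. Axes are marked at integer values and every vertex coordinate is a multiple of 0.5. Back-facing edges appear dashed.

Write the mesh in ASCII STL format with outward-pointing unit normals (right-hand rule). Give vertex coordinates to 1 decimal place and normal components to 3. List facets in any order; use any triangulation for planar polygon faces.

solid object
 facet normal -0.367 0.855 0.367
  outer loop
   vertex 4.5 2.5 3.0
   vertex 5.0 4.0 0.0
   vertex 0.5 1.0 2.5
  endloop
 endfacet
 facet normal -0.302 0.543 0.784
  outer loop
   vertex 4.5 2.5 3.0
   vertex 0.5 1.0 2.5
   vertex 3.5 0.5 4.0
  endloop
 endfacet
 facet normal 0.870 -0.483 -0.097
  outer loop
   vertex 4.5 2.5 3.0
   vertex 3.5 0.5 4.0
   vertex 5.0 4.0 0.0
  endloop
 endfacet
 facet normal -0.092 -0.552 -0.829
  outer loop
   vertex 2.0 1.5 2.0
   vertex 0.5 1.0 2.5
   vertex 5.0 4.0 0.0
  endloop
 endfacet
 facet normal 0.114 -0.852 -0.511
  outer loop
   vertex 2.0 1.5 2.0
   vertex 3.5 0.5 4.0
   vertex 0.5 1.0 2.5
  endloop
 endfacet
 facet normal 0.258 -0.773 -0.580
  outer loop
   vertex 2.0 1.5 2.0
   vertex 5.0 4.0 0.0
   vertex 3.5 0.5 4.0
  endloop
 endfacet
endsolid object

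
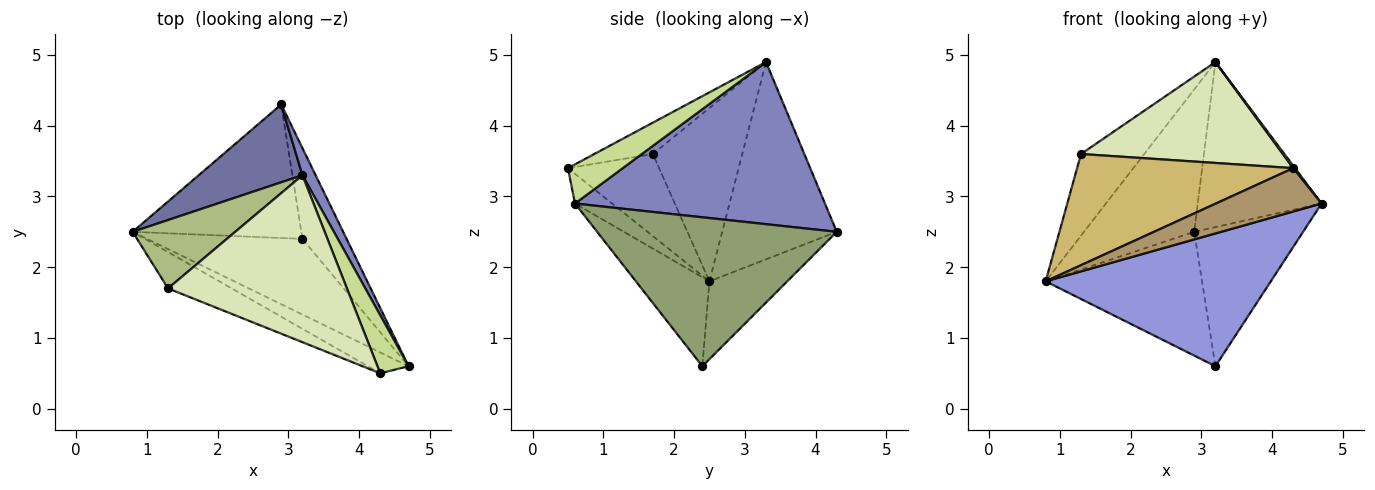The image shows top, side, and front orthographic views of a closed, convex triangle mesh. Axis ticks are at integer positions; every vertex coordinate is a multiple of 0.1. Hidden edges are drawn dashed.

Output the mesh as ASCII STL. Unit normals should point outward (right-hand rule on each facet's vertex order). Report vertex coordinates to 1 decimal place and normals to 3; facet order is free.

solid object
 facet normal -0.674 0.648 0.354
  outer loop
   vertex 3.2 3.3 4.9
   vertex 2.9 4.3 2.5
   vertex 0.8 2.5 1.8
  endloop
 endfacet
 facet normal 0.894 0.443 0.073
  outer loop
   vertex 3.2 3.3 4.9
   vertex 4.7 0.6 2.9
   vertex 2.9 4.3 2.5
  endloop
 endfacet
 facet normal -0.273 -0.836 -0.476
  outer loop
   vertex 3.2 2.4 0.6
   vertex 4.7 0.6 2.9
   vertex 0.8 2.5 1.8
  endloop
 endfacet
 facet normal -0.320 0.644 -0.695
  outer loop
   vertex 3.2 2.4 0.6
   vertex 0.8 2.5 1.8
   vertex 2.9 4.3 2.5
  endloop
 endfacet
 facet normal 0.879 0.399 -0.261
  outer loop
   vertex 3.2 2.4 0.6
   vertex 2.9 4.3 2.5
   vertex 4.7 0.6 2.9
  endloop
 endfacet
 facet normal -0.735 0.520 0.435
  outer loop
   vertex 1.3 1.7 3.6
   vertex 3.2 3.3 4.9
   vertex 0.8 2.5 1.8
  endloop
 endfacet
 facet normal 0.783 -0.025 0.621
  outer loop
   vertex 4.3 0.5 3.4
   vertex 4.7 0.6 2.9
   vertex 3.2 3.3 4.9
  endloop
 endfacet
 facet normal -0.148 -0.512 0.846
  outer loop
   vertex 4.3 0.5 3.4
   vertex 3.2 3.3 4.9
   vertex 1.3 1.7 3.6
  endloop
 endfacet
 facet normal -0.302 -0.859 -0.413
  outer loop
   vertex 4.3 0.5 3.4
   vertex 0.8 2.5 1.8
   vertex 4.7 0.6 2.9
  endloop
 endfacet
 facet normal -0.372 -0.882 -0.289
  outer loop
   vertex 4.3 0.5 3.4
   vertex 1.3 1.7 3.6
   vertex 0.8 2.5 1.8
  endloop
 endfacet
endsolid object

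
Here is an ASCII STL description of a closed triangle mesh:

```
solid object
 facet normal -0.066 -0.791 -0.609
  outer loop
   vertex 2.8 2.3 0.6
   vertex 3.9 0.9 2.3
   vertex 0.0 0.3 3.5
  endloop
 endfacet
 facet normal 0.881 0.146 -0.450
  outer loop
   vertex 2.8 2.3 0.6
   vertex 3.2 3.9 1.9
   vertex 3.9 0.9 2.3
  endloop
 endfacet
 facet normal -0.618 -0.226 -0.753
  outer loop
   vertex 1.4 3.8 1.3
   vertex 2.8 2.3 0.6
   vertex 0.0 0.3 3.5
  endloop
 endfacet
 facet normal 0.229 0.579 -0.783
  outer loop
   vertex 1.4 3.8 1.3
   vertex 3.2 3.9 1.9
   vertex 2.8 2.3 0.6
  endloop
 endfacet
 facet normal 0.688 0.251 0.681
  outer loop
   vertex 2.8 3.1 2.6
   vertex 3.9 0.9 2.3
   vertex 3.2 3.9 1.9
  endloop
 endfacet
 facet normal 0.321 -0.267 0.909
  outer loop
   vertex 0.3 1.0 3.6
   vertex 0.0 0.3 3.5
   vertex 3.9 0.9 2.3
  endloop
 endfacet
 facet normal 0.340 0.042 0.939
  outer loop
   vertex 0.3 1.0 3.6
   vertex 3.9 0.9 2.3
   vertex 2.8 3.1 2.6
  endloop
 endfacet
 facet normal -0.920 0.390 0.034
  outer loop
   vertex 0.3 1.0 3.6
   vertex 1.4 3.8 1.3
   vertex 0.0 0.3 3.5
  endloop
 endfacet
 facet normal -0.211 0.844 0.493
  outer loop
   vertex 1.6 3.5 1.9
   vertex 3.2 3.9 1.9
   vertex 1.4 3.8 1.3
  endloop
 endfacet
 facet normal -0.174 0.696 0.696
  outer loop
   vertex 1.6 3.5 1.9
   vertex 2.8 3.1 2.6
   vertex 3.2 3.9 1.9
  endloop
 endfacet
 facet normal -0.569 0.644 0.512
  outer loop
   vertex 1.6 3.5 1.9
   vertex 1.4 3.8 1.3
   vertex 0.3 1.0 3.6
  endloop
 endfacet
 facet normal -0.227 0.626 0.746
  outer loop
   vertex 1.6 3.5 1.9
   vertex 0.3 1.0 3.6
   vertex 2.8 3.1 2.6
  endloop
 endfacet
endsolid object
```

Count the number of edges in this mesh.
18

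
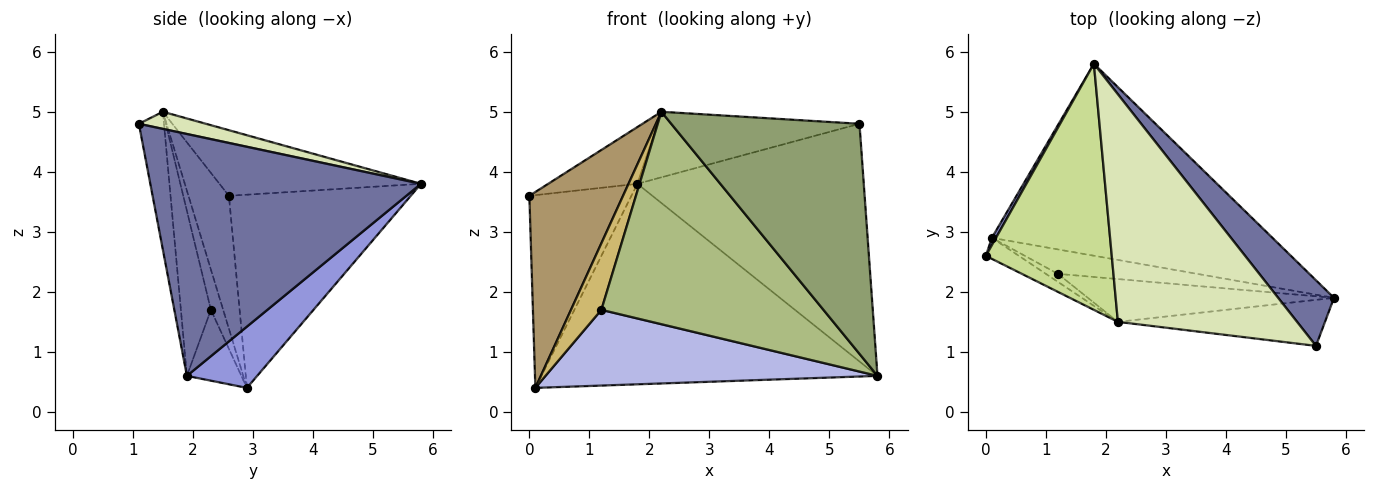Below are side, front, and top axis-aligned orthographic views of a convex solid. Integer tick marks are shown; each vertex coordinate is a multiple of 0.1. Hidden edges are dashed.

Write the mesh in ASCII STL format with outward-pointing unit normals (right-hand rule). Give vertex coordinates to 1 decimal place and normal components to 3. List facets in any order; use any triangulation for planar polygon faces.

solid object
 facet normal 0.755 0.632 0.174
  outer loop
   vertex 5.5 1.1 4.8
   vertex 5.8 1.9 0.6
   vertex 1.8 5.8 3.8
  endloop
 endfacet
 facet normal -0.872 0.489 0.019
  outer loop
   vertex 0.1 2.9 0.4
   vertex 0.0 2.6 3.6
   vertex 1.8 5.8 3.8
  endloop
 endfacet
 facet normal 0.149 0.714 -0.684
  outer loop
   vertex 0.1 2.9 0.4
   vertex 1.8 5.8 3.8
   vertex 5.8 1.9 0.6
  endloop
 endfacet
 facet normal -0.154 -0.940 -0.303
  outer loop
   vertex 1.2 2.3 1.7
   vertex 0.1 2.9 0.4
   vertex 5.8 1.9 0.6
  endloop
 endfacet
 facet normal -0.130 -0.972 -0.194
  outer loop
   vertex 2.2 1.5 5.0
   vertex 5.8 1.9 0.6
   vertex 5.5 1.1 4.8
  endloop
 endfacet
 facet normal -0.131 -0.972 -0.196
  outer loop
   vertex 2.2 1.5 5.0
   vertex 1.2 2.3 1.7
   vertex 5.8 1.9 0.6
  endloop
 endfacet
 facet normal -0.453 0.200 0.869
  outer loop
   vertex 2.2 1.5 5.0
   vertex 1.8 5.8 3.8
   vertex 0.0 2.6 3.6
  endloop
 endfacet
 facet normal 0.091 0.276 0.957
  outer loop
   vertex 2.2 1.5 5.0
   vertex 5.5 1.1 4.8
   vertex 1.8 5.8 3.8
  endloop
 endfacet
 facet normal -0.394 -0.914 -0.098
  outer loop
   vertex 2.2 1.5 5.0
   vertex 0.0 2.6 3.6
   vertex 0.1 2.9 0.4
  endloop
 endfacet
 facet normal -0.372 -0.922 -0.111
  outer loop
   vertex 2.2 1.5 5.0
   vertex 0.1 2.9 0.4
   vertex 1.2 2.3 1.7
  endloop
 endfacet
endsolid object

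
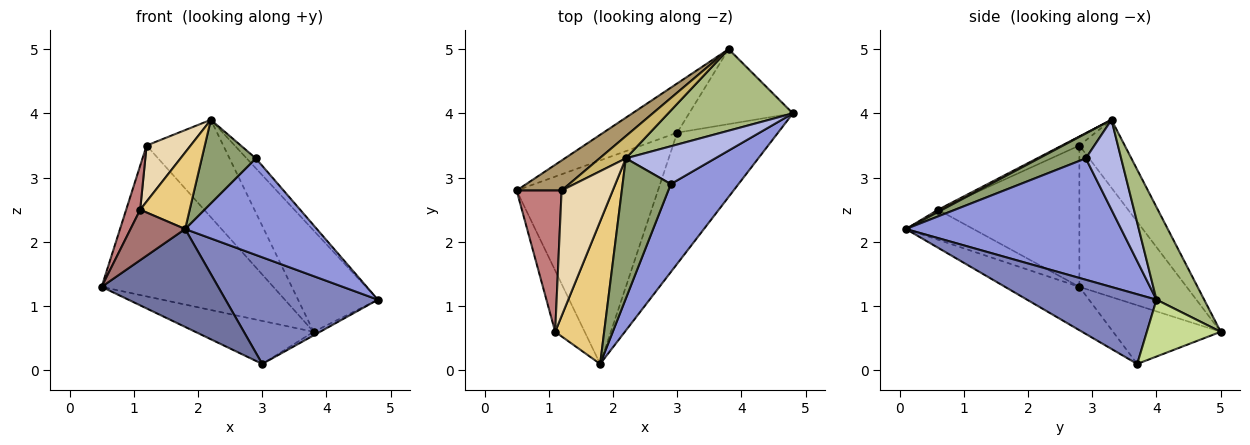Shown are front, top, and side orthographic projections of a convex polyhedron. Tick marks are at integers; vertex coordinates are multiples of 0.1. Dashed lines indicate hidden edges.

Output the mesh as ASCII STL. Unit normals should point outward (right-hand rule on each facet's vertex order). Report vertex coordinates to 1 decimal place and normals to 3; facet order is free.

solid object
 facet normal -0.266 -0.418 -0.869
  outer loop
   vertex 3.0 3.7 0.1
   vertex 1.8 0.1 2.2
   vertex 0.5 2.8 1.3
  endloop
 endfacet
 facet normal 0.472 -0.556 -0.684
  outer loop
   vertex 3.0 3.7 0.1
   vertex 4.8 4.0 1.1
   vertex 1.8 0.1 2.2
  endloop
 endfacet
 facet normal 0.770 -0.471 0.430
  outer loop
   vertex 2.9 2.9 3.3
   vertex 1.8 0.1 2.2
   vertex 4.8 4.0 1.1
  endloop
 endfacet
 facet normal 0.698 0.181 0.693
  outer loop
   vertex 2.9 2.9 3.3
   vertex 4.8 4.0 1.1
   vertex 2.2 3.3 3.9
  endloop
 endfacet
 facet normal 0.406 -0.468 0.785
  outer loop
   vertex 2.9 2.9 3.3
   vertex 2.2 3.3 3.9
   vertex 1.8 0.1 2.2
  endloop
 endfacet
 facet normal 0.422 0.706 0.568
  outer loop
   vertex 3.8 5.0 0.6
   vertex 2.2 3.3 3.9
   vertex 4.8 4.0 1.1
  endloop
 endfacet
 facet normal 0.480 0.042 -0.876
  outer loop
   vertex 3.8 5.0 0.6
   vertex 4.8 4.0 1.1
   vertex 3.0 3.7 0.1
  endloop
 endfacet
 facet normal -0.513 0.565 -0.646
  outer loop
   vertex 3.8 5.0 0.6
   vertex 3.0 3.7 0.1
   vertex 0.5 2.8 1.3
  endloop
 endfacet
 facet normal -0.522 0.836 0.166
  outer loop
   vertex 3.8 5.0 0.6
   vertex 0.5 2.8 1.3
   vertex 1.2 2.8 3.5
  endloop
 endfacet
 facet normal -0.499 0.845 0.193
  outer loop
   vertex 3.8 5.0 0.6
   vertex 1.2 2.8 3.5
   vertex 2.2 3.3 3.9
  endloop
 endfacet
 facet normal 0.040 -0.473 0.880
  outer loop
   vertex 1.1 0.6 2.5
   vertex 1.8 0.1 2.2
   vertex 2.2 3.3 3.9
  endloop
 endfacet
 facet normal -0.159 -0.403 0.901
  outer loop
   vertex 1.1 0.6 2.5
   vertex 2.2 3.3 3.9
   vertex 1.2 2.8 3.5
  endloop
 endfacet
 facet normal -0.617 -0.500 -0.608
  outer loop
   vertex 1.1 0.6 2.5
   vertex 0.5 2.8 1.3
   vertex 1.8 0.1 2.2
  endloop
 endfacet
 facet normal -0.949 -0.094 0.302
  outer loop
   vertex 1.1 0.6 2.5
   vertex 1.2 2.8 3.5
   vertex 0.5 2.8 1.3
  endloop
 endfacet
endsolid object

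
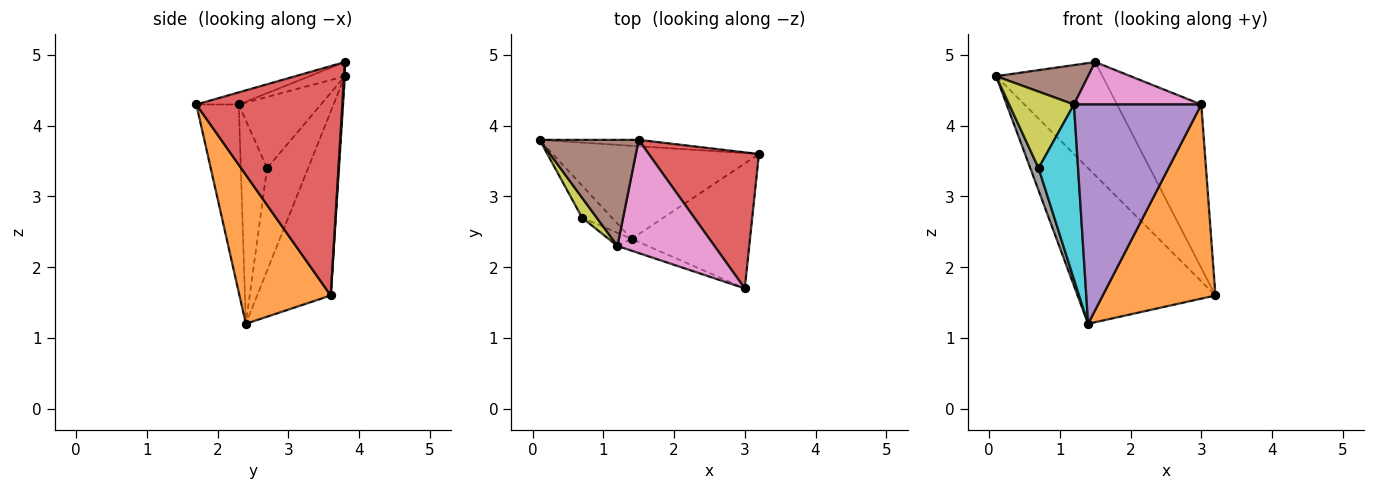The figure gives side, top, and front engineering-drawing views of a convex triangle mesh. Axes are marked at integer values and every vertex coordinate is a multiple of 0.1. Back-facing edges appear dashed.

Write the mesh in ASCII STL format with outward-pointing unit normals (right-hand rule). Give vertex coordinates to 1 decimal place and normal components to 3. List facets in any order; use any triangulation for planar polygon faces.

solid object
 facet normal -0.416 0.780 -0.467
  outer loop
   vertex 1.4 2.4 1.2
   vertex 0.1 3.8 4.7
   vertex 3.2 3.6 1.6
  endloop
 endfacet
 facet normal 0.563 -0.695 -0.447
  outer loop
   vertex 1.4 2.4 1.2
   vertex 3.2 3.6 1.6
   vertex 3.0 1.7 4.3
  endloop
 endfacet
 facet normal 0.008 0.998 -0.056
  outer loop
   vertex 1.5 3.8 4.9
   vertex 3.2 3.6 1.6
   vertex 0.1 3.8 4.7
  endloop
 endfacet
 facet normal 0.800 0.462 0.384
  outer loop
   vertex 1.5 3.8 4.9
   vertex 3.0 1.7 4.3
   vertex 3.2 3.6 1.6
  endloop
 endfacet
 facet normal -0.316 -0.947 -0.051
  outer loop
   vertex 1.2 2.3 4.3
   vertex 1.4 2.4 1.2
   vertex 3.0 1.7 4.3
  endloop
 endfacet
 facet normal -0.133 -0.345 0.929
  outer loop
   vertex 1.2 2.3 4.3
   vertex 1.5 3.8 4.9
   vertex 0.1 3.8 4.7
  endloop
 endfacet
 facet normal -0.116 -0.349 0.930
  outer loop
   vertex 1.2 2.3 4.3
   vertex 3.0 1.7 4.3
   vertex 1.5 3.8 4.9
  endloop
 endfacet
 facet normal -0.943 -0.190 -0.274
  outer loop
   vertex 0.7 2.7 3.4
   vertex 0.1 3.8 4.7
   vertex 1.4 2.4 1.2
  endloop
 endfacet
 facet normal -0.775 -0.611 0.159
  outer loop
   vertex 0.7 2.7 3.4
   vertex 1.2 2.3 4.3
   vertex 0.1 3.8 4.7
  endloop
 endfacet
 facet normal -0.553 -0.831 -0.062
  outer loop
   vertex 0.7 2.7 3.4
   vertex 1.4 2.4 1.2
   vertex 1.2 2.3 4.3
  endloop
 endfacet
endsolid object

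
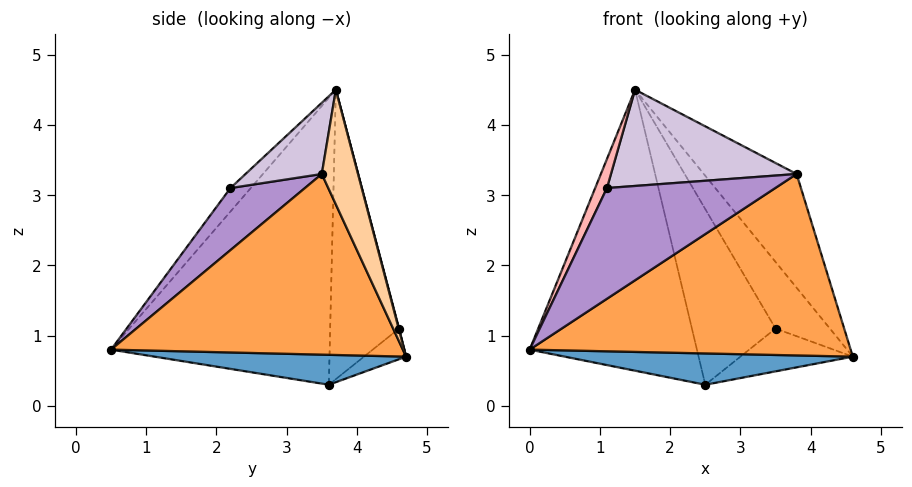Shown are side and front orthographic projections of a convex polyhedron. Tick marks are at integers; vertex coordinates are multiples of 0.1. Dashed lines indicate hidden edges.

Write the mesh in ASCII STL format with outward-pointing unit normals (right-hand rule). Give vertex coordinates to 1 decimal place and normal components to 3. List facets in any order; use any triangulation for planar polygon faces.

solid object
 facet normal 0.386 -0.442 -0.810
  outer loop
   vertex 2.5 3.6 0.3
   vertex 4.6 4.7 0.7
   vertex 0.0 0.5 0.8
  endloop
 endfacet
 facet normal -0.778 0.595 -0.199
  outer loop
   vertex 2.5 3.6 0.3
   vertex 0.0 0.5 0.8
   vertex 1.5 3.7 4.5
  endloop
 endfacet
 facet normal 0.667 -0.733 -0.133
  outer loop
   vertex 3.8 3.5 3.3
   vertex 0.0 0.5 0.8
   vertex 4.6 4.7 0.7
  endloop
 endfacet
 facet normal 0.320 0.819 0.476
  outer loop
   vertex 3.8 3.5 3.3
   vertex 4.6 4.7 0.7
   vertex 1.5 3.7 4.5
  endloop
 endfacet
 facet normal 0.007 0.966 0.259
  outer loop
   vertex 3.5 4.6 1.1
   vertex 1.5 3.7 4.5
   vertex 4.6 4.7 0.7
  endloop
 endfacet
 facet normal -0.283 0.756 -0.590
  outer loop
   vertex 3.5 4.6 1.1
   vertex 4.6 4.7 0.7
   vertex 2.5 3.6 0.3
  endloop
 endfacet
 facet normal -0.627 0.761 -0.167
  outer loop
   vertex 3.5 4.6 1.1
   vertex 2.5 3.6 0.3
   vertex 1.5 3.7 4.5
  endloop
 endfacet
 facet normal -0.681 -0.394 0.617
  outer loop
   vertex 1.1 2.2 3.1
   vertex 1.5 3.7 4.5
   vertex 0.0 0.5 0.8
  endloop
 endfacet
 facet normal 0.364 -0.824 0.435
  outer loop
   vertex 1.1 2.2 3.1
   vertex 0.0 0.5 0.8
   vertex 3.8 3.5 3.3
  endloop
 endfacet
 facet normal 0.285 -0.694 0.662
  outer loop
   vertex 1.1 2.2 3.1
   vertex 3.8 3.5 3.3
   vertex 1.5 3.7 4.5
  endloop
 endfacet
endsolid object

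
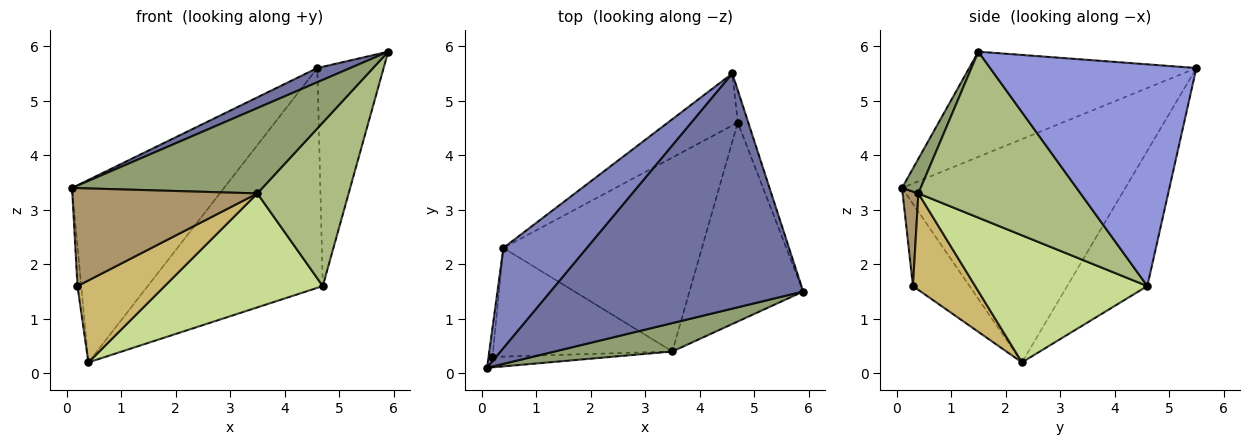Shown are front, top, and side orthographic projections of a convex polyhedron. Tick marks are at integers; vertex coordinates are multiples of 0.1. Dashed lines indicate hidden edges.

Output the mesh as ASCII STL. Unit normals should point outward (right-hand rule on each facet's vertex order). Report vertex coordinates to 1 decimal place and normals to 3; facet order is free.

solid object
 facet normal -0.384 -0.056 0.922
  outer loop
   vertex 4.6 5.5 5.6
   vertex 0.1 0.1 3.4
   vertex 5.9 1.5 5.9
  endloop
 endfacet
 facet normal -0.790 0.538 0.296
  outer loop
   vertex 0.4 2.3 0.2
   vertex 0.1 0.1 3.4
   vertex 4.6 5.5 5.6
  endloop
 endfacet
 facet normal 0.951 0.306 -0.045
  outer loop
   vertex 4.7 4.6 1.6
   vertex 4.6 5.5 5.6
   vertex 5.9 1.5 5.9
  endloop
 endfacet
 facet normal -0.407 0.889 -0.210
  outer loop
   vertex 4.7 4.6 1.6
   vertex 0.4 2.3 0.2
   vertex 4.6 5.5 5.6
  endloop
 endfacet
 facet normal 0.093 -0.945 0.314
  outer loop
   vertex 3.5 0.4 3.3
   vertex 5.9 1.5 5.9
   vertex 0.1 0.1 3.4
  endloop
 endfacet
 facet normal 0.748 -0.421 -0.512
  outer loop
   vertex 3.5 0.4 3.3
   vertex 4.7 4.6 1.6
   vertex 5.9 1.5 5.9
  endloop
 endfacet
 facet normal 0.483 -0.444 -0.755
  outer loop
   vertex 3.5 0.4 3.3
   vertex 0.4 2.3 0.2
   vertex 4.7 4.6 1.6
  endloop
 endfacet
 facet normal -0.997 0.066 -0.048
  outer loop
   vertex 0.2 0.3 1.6
   vertex 0.1 0.1 3.4
   vertex 0.4 2.3 0.2
  endloop
 endfacet
 facet normal 0.084 -0.991 -0.105
  outer loop
   vertex 0.2 0.3 1.6
   vertex 3.5 0.4 3.3
   vertex 0.1 0.1 3.4
  endloop
 endfacet
 facet normal 0.395 -0.553 -0.734
  outer loop
   vertex 0.2 0.3 1.6
   vertex 0.4 2.3 0.2
   vertex 3.5 0.4 3.3
  endloop
 endfacet
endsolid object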